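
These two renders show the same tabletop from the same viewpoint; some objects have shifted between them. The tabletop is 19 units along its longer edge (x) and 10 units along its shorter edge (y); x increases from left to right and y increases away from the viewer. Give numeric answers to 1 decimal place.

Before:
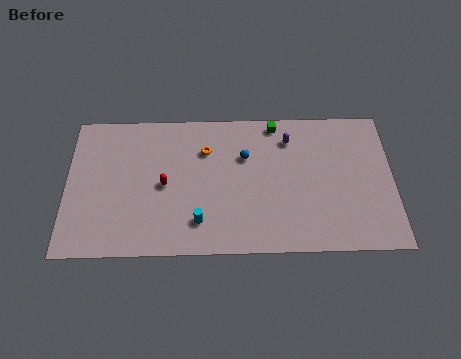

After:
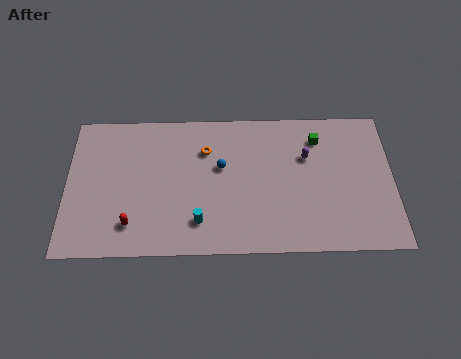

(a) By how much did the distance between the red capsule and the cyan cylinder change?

+0.6

The distance was about 3.3 in the first image and 3.9 in the second, so they moved 0.6 units further apart.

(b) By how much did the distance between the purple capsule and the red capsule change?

+3.2

The distance was about 7.9 in the first image and 11.1 in the second, so they moved 3.2 units further apart.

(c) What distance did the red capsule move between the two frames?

3.3

The red capsule moved from about (5.7, 4.8) to (3.8, 2.1), a distance of √(1.9² + 2.7²) ≈ 3.3.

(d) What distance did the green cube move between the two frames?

2.7

From (12.2, 9.0) to (14.7, 7.9), the green cube covered √(2.5² + 1.1²) ≈ 2.7 units.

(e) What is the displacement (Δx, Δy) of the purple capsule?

(1.0, -1.3)

The purple capsule started near (13.0, 7.9) and ended near (14.0, 6.6).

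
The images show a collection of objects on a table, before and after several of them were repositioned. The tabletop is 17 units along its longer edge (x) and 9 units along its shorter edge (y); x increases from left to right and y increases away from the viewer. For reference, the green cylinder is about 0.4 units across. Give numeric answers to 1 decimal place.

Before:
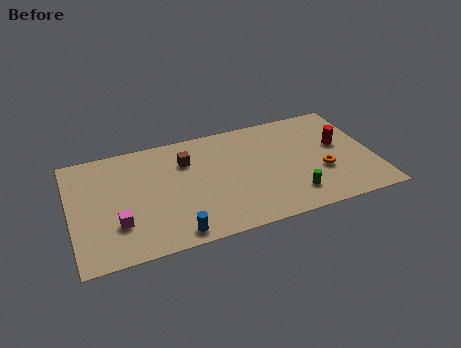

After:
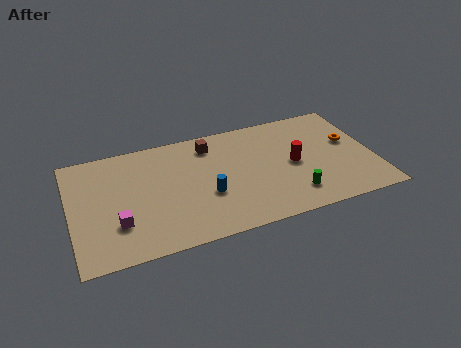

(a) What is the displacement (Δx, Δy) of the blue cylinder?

(2.0, 2.4)

The blue cylinder was at about (5.5, 1.0) and moved to about (7.5, 3.4).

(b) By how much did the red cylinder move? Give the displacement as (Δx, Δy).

(-2.7, -0.8)

The red cylinder started near (15.2, 5.2) and ended near (12.5, 4.4).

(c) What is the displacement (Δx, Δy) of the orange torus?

(1.8, 2.0)

From the two frames, the orange torus sits at roughly (14.0, 3.3) before and (15.8, 5.3) after.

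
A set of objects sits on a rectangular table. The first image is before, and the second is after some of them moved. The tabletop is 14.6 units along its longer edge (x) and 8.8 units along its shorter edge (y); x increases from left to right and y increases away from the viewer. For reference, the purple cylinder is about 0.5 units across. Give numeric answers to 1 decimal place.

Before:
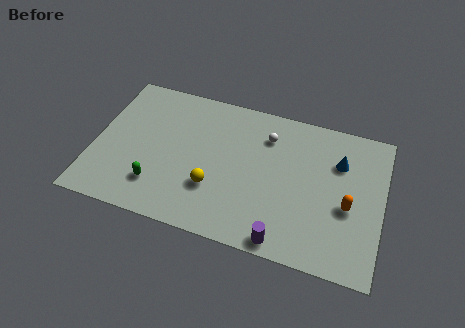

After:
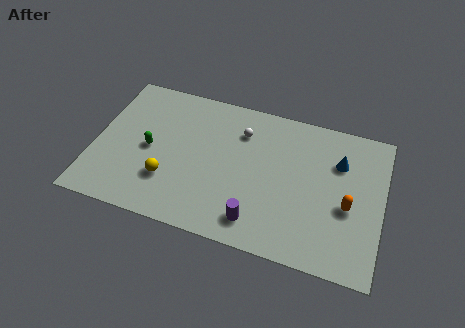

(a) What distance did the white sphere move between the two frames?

1.3

The white sphere moved from about (8.6, 6.7) to (7.3, 6.6), a distance of √(1.3² + 0.1²) ≈ 1.3.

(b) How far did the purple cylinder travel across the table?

1.6

The purple cylinder was near (9.9, 0.8) before and (8.5, 1.5) after, so it travelled √(1.4² + 0.7²) ≈ 1.6 units.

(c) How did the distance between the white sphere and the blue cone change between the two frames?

+1.3

Before: roughly 3.7 units apart; after: 5.0. That's 1.3 units further apart.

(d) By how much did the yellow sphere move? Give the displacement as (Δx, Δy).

(-2.3, -0.2)

The yellow sphere started near (6.2, 2.8) and ended near (3.9, 2.6).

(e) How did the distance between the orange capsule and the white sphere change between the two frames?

+1.1

The distance was about 5.2 in the first image and 6.3 in the second, so they moved 1.1 units further apart.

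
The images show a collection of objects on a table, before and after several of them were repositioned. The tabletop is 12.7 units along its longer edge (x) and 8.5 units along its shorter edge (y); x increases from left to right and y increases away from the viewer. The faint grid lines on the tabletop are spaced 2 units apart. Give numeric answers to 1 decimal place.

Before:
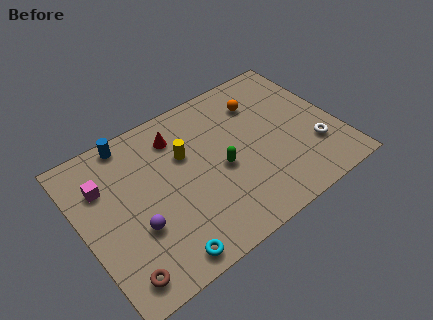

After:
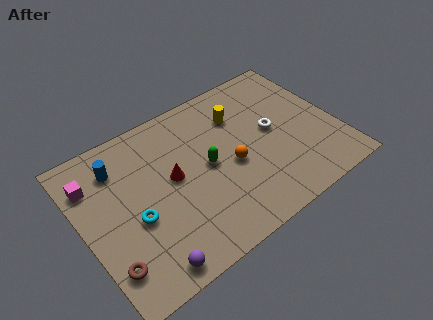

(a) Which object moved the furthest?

the orange sphere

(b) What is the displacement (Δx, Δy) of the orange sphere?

(-2.0, -2.7)

The orange sphere started near (9.3, 6.4) and ended near (7.3, 3.7).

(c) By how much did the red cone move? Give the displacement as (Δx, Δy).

(-0.6, -2.1)

The red cone started near (5.1, 6.7) and ended near (4.5, 4.6).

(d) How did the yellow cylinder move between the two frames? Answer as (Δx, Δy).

(2.9, 0.7)

The yellow cylinder was at about (5.3, 5.5) and moved to about (8.2, 6.2).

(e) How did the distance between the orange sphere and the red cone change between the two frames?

-1.3

They were about 4.2 units apart before and 2.9 after — 1.3 units closer together.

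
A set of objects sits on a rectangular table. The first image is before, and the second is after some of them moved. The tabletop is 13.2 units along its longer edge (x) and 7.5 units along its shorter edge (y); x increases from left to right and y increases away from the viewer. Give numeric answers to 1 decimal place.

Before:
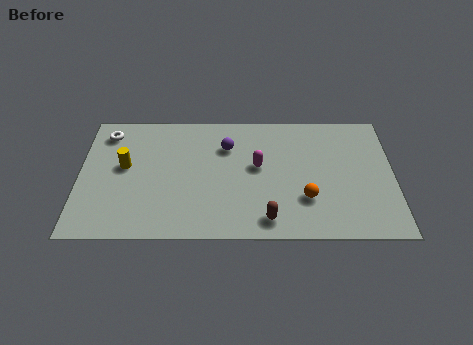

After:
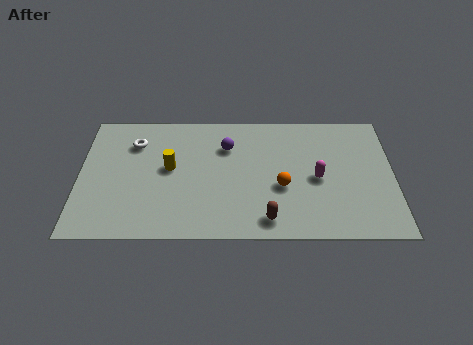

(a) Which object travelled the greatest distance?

the magenta capsule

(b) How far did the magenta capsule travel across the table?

2.6

From (7.5, 4.2) to (10.0, 3.5), the magenta capsule covered √(2.5² + 0.7²) ≈ 2.6 units.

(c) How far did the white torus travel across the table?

1.3

The white torus was near (1.1, 6.2) before and (2.3, 5.6) after, so it travelled √(1.2² + 0.6²) ≈ 1.3 units.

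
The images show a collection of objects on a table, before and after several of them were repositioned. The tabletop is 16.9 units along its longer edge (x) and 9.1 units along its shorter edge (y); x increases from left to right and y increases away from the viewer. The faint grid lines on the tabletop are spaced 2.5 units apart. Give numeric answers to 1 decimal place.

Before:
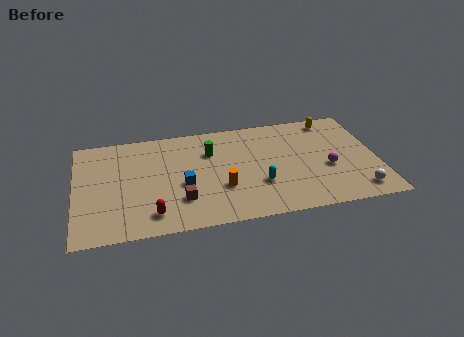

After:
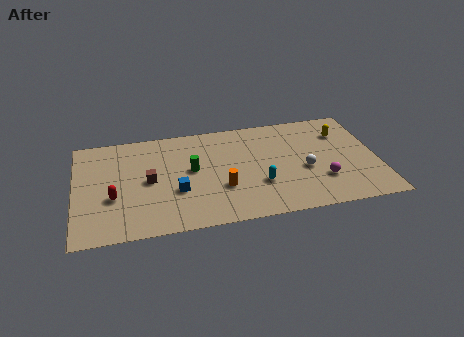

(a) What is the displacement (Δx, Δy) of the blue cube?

(-0.4, -0.5)

The blue cube was at about (6.0, 3.8) and moved to about (5.6, 3.3).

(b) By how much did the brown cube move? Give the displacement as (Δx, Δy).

(-1.7, 2.0)

The brown cube was at about (5.8, 2.5) and moved to about (4.1, 4.5).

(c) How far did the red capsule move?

2.8

The red capsule moved from about (4.2, 1.6) to (2.1, 3.4), a distance of √(2.1² + 1.8²) ≈ 2.8.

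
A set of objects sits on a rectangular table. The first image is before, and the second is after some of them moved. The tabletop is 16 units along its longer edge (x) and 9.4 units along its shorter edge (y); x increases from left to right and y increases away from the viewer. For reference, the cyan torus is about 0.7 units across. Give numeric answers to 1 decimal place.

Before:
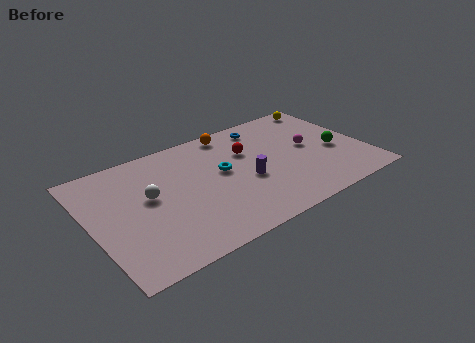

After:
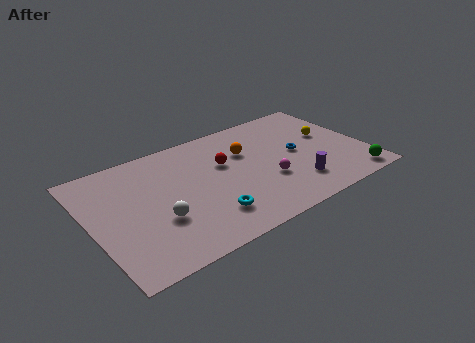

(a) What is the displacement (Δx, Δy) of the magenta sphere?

(-2.9, -1.7)

The magenta sphere started near (12.9, 5.0) and ended near (10.0, 3.3).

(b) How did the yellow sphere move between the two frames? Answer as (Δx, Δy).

(-0.5, -2.9)

The yellow sphere started near (14.7, 8.4) and ended near (14.2, 5.5).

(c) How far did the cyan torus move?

3.4

The cyan torus was near (7.7, 5.3) before and (6.3, 2.2) after, so it travelled √(1.4² + 3.1²) ≈ 3.4 units.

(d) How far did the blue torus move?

3.5

The blue torus moved from about (10.7, 8.0) to (12.1, 4.8), a distance of √(1.4² + 3.2²) ≈ 3.5.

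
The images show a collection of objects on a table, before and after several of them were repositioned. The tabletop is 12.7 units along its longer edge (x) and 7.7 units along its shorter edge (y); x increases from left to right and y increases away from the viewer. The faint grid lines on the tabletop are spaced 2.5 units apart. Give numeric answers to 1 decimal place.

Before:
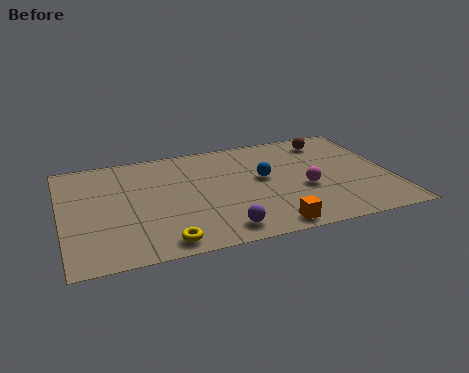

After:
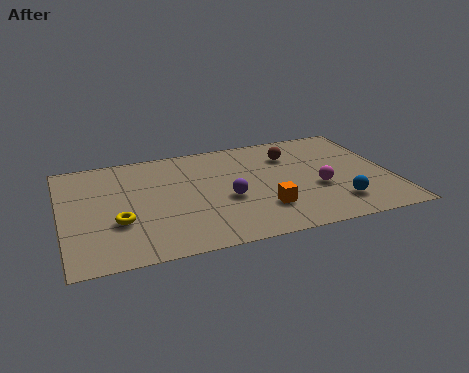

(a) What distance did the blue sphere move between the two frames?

3.7

From (7.8, 4.3) to (10.4, 1.7), the blue sphere covered √(2.6² + 2.6²) ≈ 3.7 units.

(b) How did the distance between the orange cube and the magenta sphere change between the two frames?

-0.4

They were about 2.8 units apart before and 2.4 after — 0.4 units closer together.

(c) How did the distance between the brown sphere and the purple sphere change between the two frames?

-3.4

They were about 7.1 units apart before and 3.7 after — 3.4 units closer together.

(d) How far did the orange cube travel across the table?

1.3

The orange cube moved from about (7.7, 0.8) to (7.6, 2.1), a distance of √(0.1² + 1.3²) ≈ 1.3.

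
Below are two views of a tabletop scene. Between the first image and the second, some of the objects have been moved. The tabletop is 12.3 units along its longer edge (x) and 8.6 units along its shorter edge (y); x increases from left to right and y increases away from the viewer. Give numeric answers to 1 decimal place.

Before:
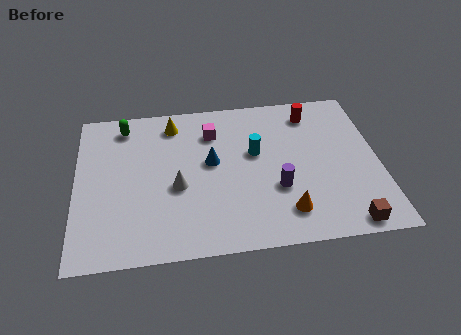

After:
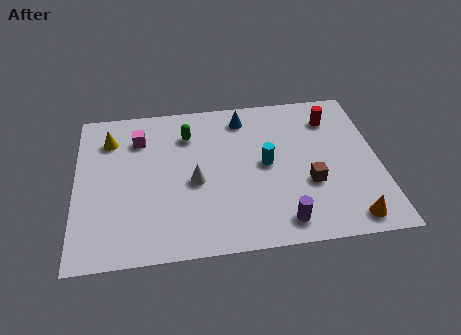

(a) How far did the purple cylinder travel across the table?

1.8

From (8.1, 3.0) to (8.2, 1.2), the purple cylinder covered √(0.1² + 1.8²) ≈ 1.8 units.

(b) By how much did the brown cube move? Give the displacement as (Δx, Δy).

(-1.4, 2.3)

The brown cube was at about (10.8, 0.8) and moved to about (9.4, 3.1).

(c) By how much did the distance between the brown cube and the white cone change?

-2.6

Before: roughly 7.3 units apart; after: 4.7. That's 2.6 units closer together.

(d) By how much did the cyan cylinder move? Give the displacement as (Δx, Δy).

(0.4, -0.7)

From the two frames, the cyan cylinder sits at roughly (7.3, 5.1) before and (7.7, 4.4) after.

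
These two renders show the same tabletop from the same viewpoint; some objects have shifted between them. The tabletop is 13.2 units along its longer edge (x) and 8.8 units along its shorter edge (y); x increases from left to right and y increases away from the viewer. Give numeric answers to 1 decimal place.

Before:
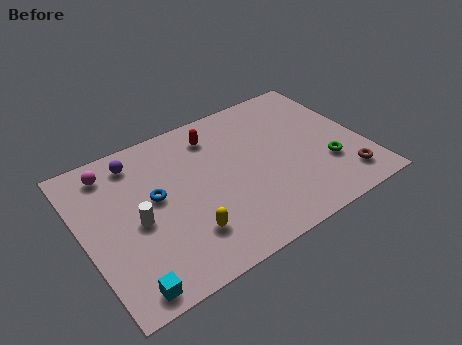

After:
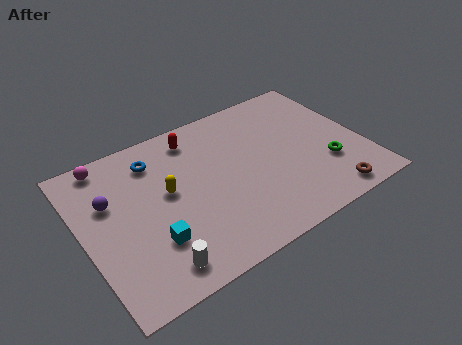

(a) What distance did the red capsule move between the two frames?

0.9

From (6.6, 7.1) to (5.7, 7.4), the red capsule covered √(0.9² + 0.3²) ≈ 0.9 units.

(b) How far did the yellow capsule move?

2.7

From (4.4, 2.2) to (4.0, 4.9), the yellow capsule covered √(0.4² + 2.7²) ≈ 2.7 units.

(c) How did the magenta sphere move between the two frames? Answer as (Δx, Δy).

(-0.1, 0.5)

From the two frames, the magenta sphere sits at roughly (1.7, 7.4) before and (1.6, 7.9) after.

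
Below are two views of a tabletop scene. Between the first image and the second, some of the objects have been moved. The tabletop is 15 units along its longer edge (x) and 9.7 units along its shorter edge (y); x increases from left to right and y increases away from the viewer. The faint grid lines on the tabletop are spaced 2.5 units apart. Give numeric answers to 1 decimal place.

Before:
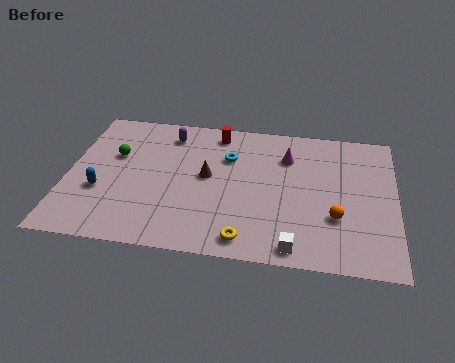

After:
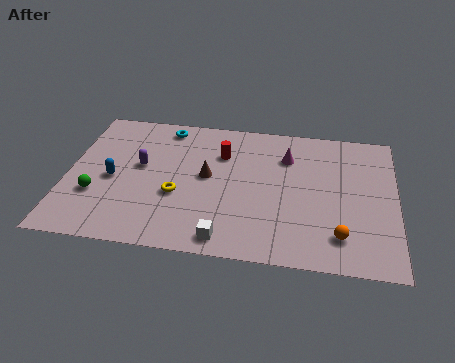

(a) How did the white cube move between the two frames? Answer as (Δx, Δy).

(-3.1, 0.1)

The white cube started near (10.5, 1.0) and ended near (7.4, 1.1).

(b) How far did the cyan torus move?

3.5

From (7.3, 6.7) to (4.3, 8.5), the cyan torus covered √(3.0² + 1.8²) ≈ 3.5 units.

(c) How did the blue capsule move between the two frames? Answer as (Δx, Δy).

(0.5, 0.9)

From the two frames, the blue capsule sits at roughly (1.6, 3.5) before and (2.1, 4.4) after.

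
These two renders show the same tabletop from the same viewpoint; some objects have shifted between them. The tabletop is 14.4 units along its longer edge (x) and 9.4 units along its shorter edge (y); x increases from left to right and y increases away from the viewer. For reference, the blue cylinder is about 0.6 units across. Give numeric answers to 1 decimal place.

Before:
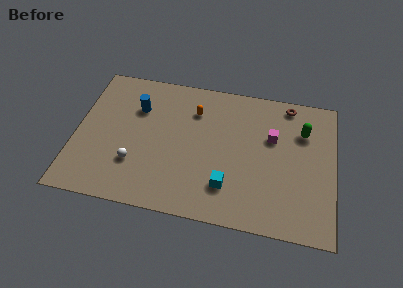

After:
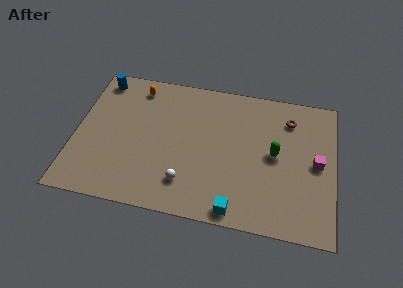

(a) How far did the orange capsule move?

3.4

The orange capsule was near (6.5, 7.0) before and (3.2, 8.0) after, so it travelled √(3.3² + 1.0²) ≈ 3.4 units.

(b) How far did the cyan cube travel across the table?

1.5

The cyan cube moved from about (8.6, 2.3) to (9.1, 0.9), a distance of √(0.5² + 1.4²) ≈ 1.5.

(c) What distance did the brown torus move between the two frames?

1.0

The brown torus was near (11.7, 8.4) before and (11.8, 7.4) after, so it travelled √(0.1² + 1.0²) ≈ 1.0 units.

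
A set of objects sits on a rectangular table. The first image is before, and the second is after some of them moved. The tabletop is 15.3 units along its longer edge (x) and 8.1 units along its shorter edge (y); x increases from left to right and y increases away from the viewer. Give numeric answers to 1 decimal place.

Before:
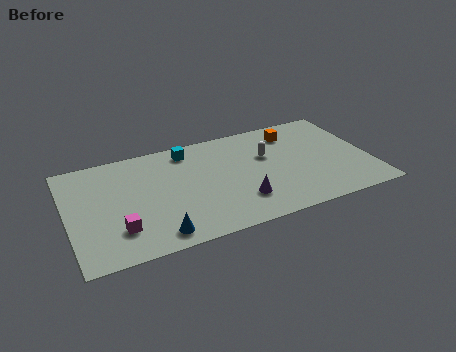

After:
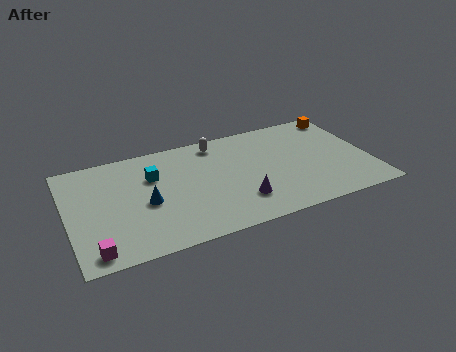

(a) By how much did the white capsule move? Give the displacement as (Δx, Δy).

(-2.4, 1.9)

From the two frames, the white capsule sits at roughly (10.2, 5.1) before and (7.8, 7.0) after.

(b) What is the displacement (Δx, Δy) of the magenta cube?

(-1.3, -1.1)

The magenta cube started near (2.4, 2.1) and ended near (1.1, 1.0).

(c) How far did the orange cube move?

2.8

From (11.7, 6.5) to (14.4, 7.1), the orange cube covered √(2.7² + 0.6²) ≈ 2.8 units.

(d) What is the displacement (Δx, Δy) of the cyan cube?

(-1.9, -1.4)

The cyan cube was at about (6.3, 6.9) and moved to about (4.4, 5.5).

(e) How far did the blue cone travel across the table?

2.5

The blue cone moved from about (4.2, 1.1) to (3.9, 3.6), a distance of √(0.3² + 2.5²) ≈ 2.5.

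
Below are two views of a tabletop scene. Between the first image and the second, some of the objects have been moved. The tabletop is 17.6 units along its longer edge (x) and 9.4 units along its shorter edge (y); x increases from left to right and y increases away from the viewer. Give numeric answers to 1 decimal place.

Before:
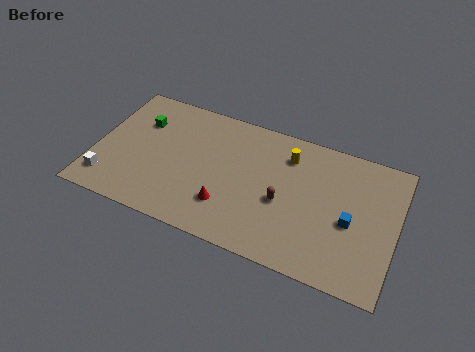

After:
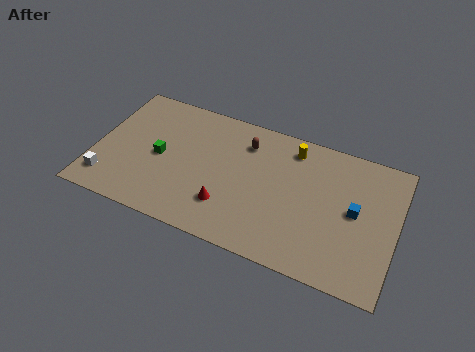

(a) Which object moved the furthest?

the brown capsule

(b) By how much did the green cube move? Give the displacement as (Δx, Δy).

(1.4, -2.1)

From the two frames, the green cube sits at roughly (2.4, 6.6) before and (3.8, 4.5) after.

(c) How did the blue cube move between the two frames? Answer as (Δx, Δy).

(0.2, 0.8)

From the two frames, the blue cube sits at roughly (15.0, 4.1) before and (15.2, 4.9) after.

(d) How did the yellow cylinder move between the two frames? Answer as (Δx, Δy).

(0.2, 0.6)

The yellow cylinder was at about (11.1, 7.3) and moved to about (11.3, 7.9).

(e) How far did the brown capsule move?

4.1

The brown capsule was near (11.1, 4.0) before and (8.6, 7.3) after, so it travelled √(2.5² + 3.3²) ≈ 4.1 units.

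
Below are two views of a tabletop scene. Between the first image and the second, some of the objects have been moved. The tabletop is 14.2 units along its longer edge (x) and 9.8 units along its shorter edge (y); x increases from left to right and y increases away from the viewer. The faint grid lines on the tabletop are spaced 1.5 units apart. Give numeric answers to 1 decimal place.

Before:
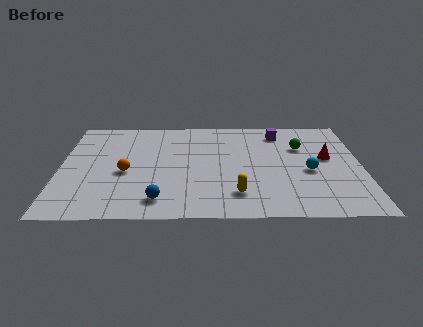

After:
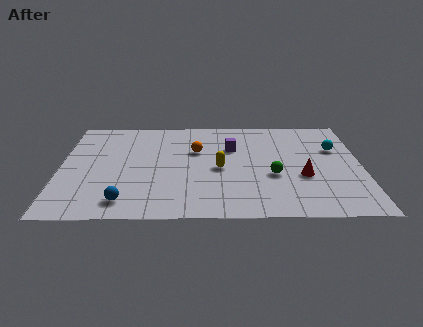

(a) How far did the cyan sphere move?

2.6

The cyan sphere moved from about (11.7, 4.2) to (13.0, 6.4), a distance of √(1.3² + 2.2²) ≈ 2.6.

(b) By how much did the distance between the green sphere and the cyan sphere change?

+1.6

The distance was about 2.4 in the first image and 4.0 in the second, so they moved 1.6 units further apart.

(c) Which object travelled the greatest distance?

the orange sphere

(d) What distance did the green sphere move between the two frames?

3.1

The green sphere was near (11.4, 6.6) before and (10.0, 3.8) after, so it travelled √(1.4² + 2.8²) ≈ 3.1 units.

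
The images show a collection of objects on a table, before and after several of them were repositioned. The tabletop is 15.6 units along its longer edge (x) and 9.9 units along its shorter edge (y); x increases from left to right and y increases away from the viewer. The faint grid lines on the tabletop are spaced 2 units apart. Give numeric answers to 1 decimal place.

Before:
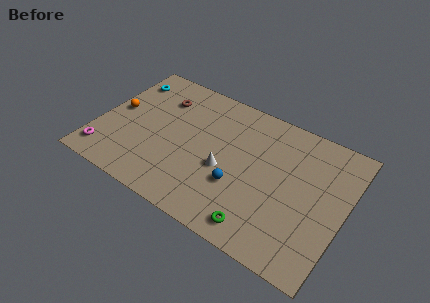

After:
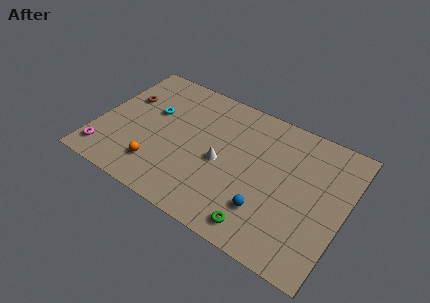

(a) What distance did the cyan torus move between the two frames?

2.8

The cyan torus was near (1.1, 7.9) before and (3.2, 6.1) after, so it travelled √(2.1² + 1.8²) ≈ 2.8 units.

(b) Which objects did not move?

the magenta torus and the green torus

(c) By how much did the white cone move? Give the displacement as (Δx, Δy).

(-0.3, 0.4)

From the two frames, the white cone sits at roughly (8.2, 4.1) before and (7.9, 4.5) after.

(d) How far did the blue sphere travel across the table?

2.1

The blue sphere was near (9.2, 3.4) before and (11.1, 2.6) after, so it travelled √(1.9² + 0.8²) ≈ 2.1 units.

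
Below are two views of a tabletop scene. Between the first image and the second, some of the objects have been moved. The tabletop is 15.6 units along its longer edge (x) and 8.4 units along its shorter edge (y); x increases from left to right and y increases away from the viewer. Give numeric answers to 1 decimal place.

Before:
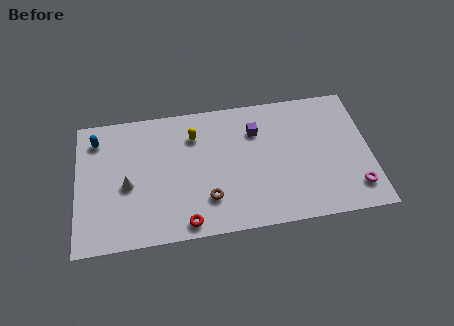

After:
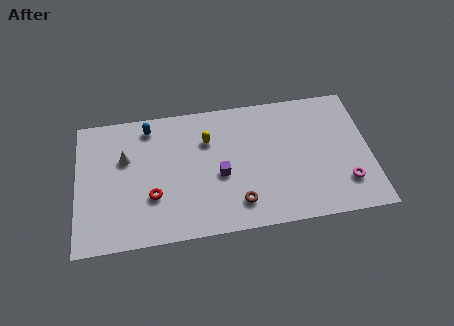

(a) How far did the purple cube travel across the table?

3.2

The purple cube was near (9.6, 6.1) before and (7.6, 3.6) after, so it travelled √(2.0² + 2.5²) ≈ 3.2 units.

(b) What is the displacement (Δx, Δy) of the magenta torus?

(-0.5, 0.4)

From the two frames, the magenta torus sits at roughly (14.7, 1.7) before and (14.2, 2.1) after.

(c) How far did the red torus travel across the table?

2.5

From (5.7, 0.9) to (4.0, 2.8), the red torus covered √(1.7² + 1.9²) ≈ 2.5 units.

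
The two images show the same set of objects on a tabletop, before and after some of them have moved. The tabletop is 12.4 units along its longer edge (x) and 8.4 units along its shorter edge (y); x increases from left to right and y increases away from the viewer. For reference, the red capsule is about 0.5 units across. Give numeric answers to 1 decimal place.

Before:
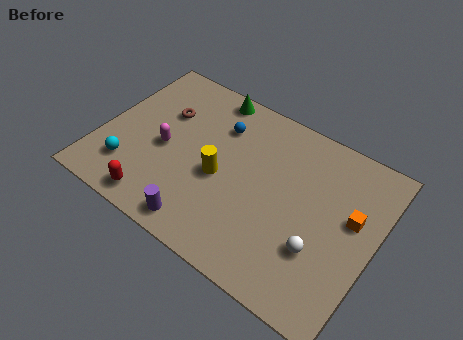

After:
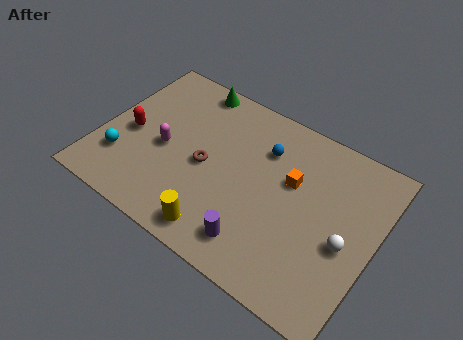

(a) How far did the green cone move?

0.9

The green cone moved from about (4.3, 7.6) to (3.4, 7.6), a distance of √(0.9² + 0.0²) ≈ 0.9.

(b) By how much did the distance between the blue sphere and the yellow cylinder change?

+2.6

They were about 2.5 units apart before and 5.1 after — 2.6 units further apart.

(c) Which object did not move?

the magenta capsule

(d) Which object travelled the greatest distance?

the red capsule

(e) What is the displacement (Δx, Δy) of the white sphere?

(1.0, 0.9)

The white sphere was at about (10.2, 2.7) and moved to about (11.2, 3.6).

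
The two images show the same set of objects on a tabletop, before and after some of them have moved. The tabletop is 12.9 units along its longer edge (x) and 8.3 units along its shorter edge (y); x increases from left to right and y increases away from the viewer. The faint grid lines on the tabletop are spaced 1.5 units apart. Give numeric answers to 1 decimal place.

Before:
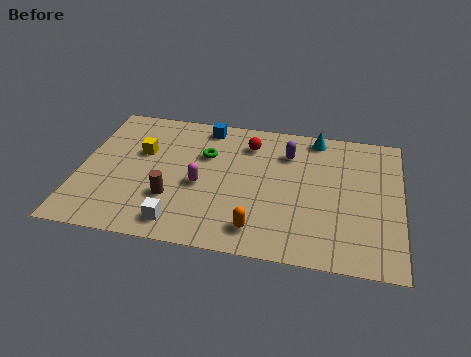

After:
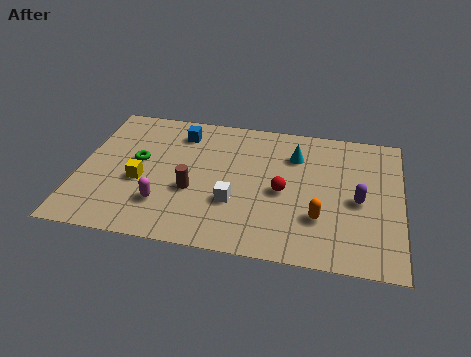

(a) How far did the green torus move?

2.8

The green torus moved from about (5.0, 5.5) to (2.3, 4.6), a distance of √(2.7² + 0.9²) ≈ 2.8.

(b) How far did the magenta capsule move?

2.0

The magenta capsule was near (4.9, 3.6) before and (3.5, 2.2) after, so it travelled √(1.4² + 1.4²) ≈ 2.0 units.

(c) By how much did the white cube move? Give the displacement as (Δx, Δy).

(2.1, 1.6)

From the two frames, the white cube sits at roughly (4.2, 1.2) before and (6.3, 2.8) after.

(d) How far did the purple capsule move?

3.8

The purple capsule was near (8.3, 6.2) before and (11.2, 3.8) after, so it travelled √(2.9² + 2.4²) ≈ 3.8 units.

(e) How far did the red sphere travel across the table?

3.1

The red sphere was near (6.7, 6.5) before and (8.2, 3.8) after, so it travelled √(1.5² + 2.7²) ≈ 3.1 units.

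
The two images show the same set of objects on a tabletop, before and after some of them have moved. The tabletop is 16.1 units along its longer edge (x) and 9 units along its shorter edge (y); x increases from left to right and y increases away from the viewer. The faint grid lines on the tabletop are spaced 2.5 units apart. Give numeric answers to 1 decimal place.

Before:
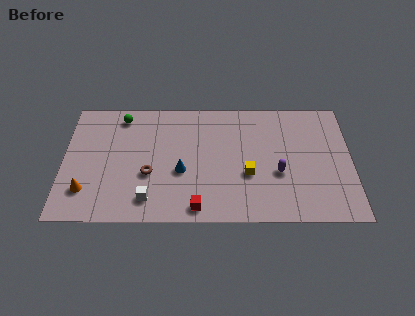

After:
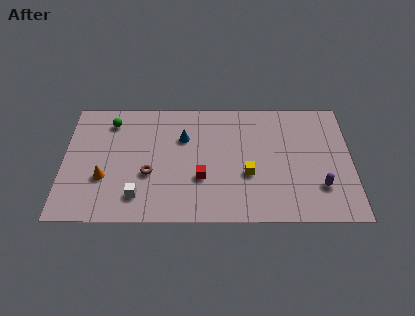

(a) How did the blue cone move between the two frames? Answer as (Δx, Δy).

(0.1, 2.5)

The blue cone started near (6.6, 3.6) and ended near (6.7, 6.1).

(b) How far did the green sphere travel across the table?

0.7

The green sphere was near (3.2, 7.7) before and (2.6, 7.3) after, so it travelled √(0.6² + 0.4²) ≈ 0.7 units.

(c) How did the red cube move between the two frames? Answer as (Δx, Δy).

(0.2, 2.1)

From the two frames, the red cube sits at roughly (7.5, 1.0) before and (7.7, 3.1) after.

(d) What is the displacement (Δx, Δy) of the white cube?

(-0.6, 0.2)

The white cube was at about (4.8, 1.6) and moved to about (4.2, 1.8).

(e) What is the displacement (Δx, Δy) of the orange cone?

(1.0, 0.9)

The orange cone started near (1.3, 2.2) and ended near (2.3, 3.1).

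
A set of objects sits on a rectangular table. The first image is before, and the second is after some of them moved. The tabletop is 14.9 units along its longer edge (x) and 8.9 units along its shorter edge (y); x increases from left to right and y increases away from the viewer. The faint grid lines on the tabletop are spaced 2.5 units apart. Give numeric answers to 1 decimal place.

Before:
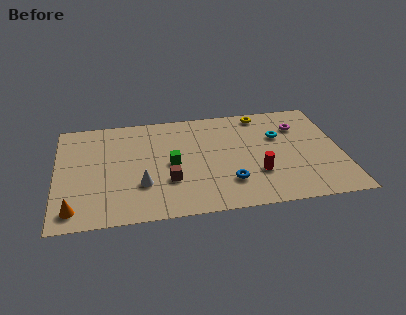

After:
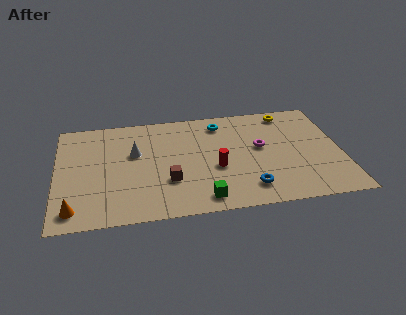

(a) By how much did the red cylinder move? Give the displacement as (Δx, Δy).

(-2.1, 0.8)

The red cylinder was at about (10.4, 2.8) and moved to about (8.3, 3.6).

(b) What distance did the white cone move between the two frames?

2.7

The white cone was near (4.4, 2.8) before and (4.1, 5.5) after, so it travelled √(0.3² + 2.7²) ≈ 2.7 units.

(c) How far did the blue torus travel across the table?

1.2

The blue torus was near (8.9, 2.3) before and (9.9, 1.7) after, so it travelled √(1.0² + 0.6²) ≈ 1.2 units.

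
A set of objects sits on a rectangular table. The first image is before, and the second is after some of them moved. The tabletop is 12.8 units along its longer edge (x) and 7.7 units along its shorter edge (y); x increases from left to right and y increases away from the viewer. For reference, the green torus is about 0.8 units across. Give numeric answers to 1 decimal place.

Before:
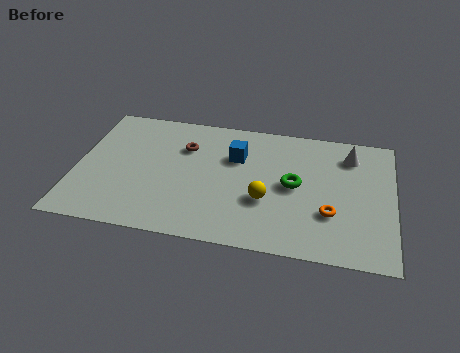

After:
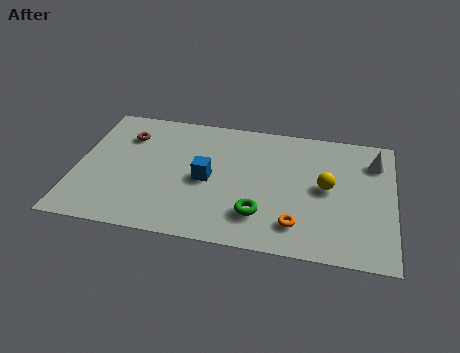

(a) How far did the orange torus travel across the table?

1.6

The orange torus was near (10.3, 2.5) before and (9.0, 1.6) after, so it travelled √(1.3² + 0.9²) ≈ 1.6 units.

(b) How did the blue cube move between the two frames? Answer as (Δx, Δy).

(-1.1, -1.6)

The blue cube was at about (6.4, 5.2) and moved to about (5.3, 3.6).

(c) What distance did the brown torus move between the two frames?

2.4

The brown torus was near (4.3, 5.4) before and (1.9, 5.7) after, so it travelled √(2.4² + 0.3²) ≈ 2.4 units.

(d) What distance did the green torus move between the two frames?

2.4

The green torus moved from about (8.8, 3.9) to (7.5, 1.9), a distance of √(1.3² + 2.0²) ≈ 2.4.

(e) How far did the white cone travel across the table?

1.0

The white cone moved from about (11.0, 6.1) to (12.0, 5.9), a distance of √(1.0² + 0.2²) ≈ 1.0.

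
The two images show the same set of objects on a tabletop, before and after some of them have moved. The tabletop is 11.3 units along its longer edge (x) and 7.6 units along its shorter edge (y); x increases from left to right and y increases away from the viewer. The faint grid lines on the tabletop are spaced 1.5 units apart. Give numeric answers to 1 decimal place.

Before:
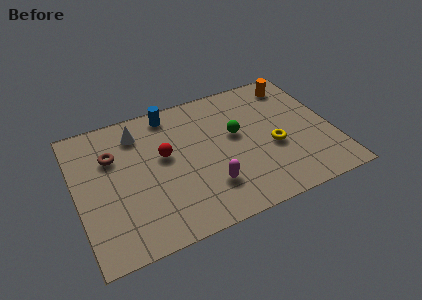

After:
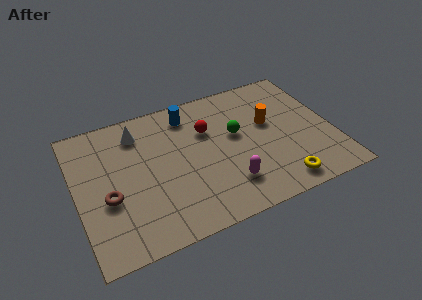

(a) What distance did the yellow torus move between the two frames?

2.1

The yellow torus moved from about (8.6, 3.1) to (8.6, 1.0), a distance of √(0.0² + 2.1²) ≈ 2.1.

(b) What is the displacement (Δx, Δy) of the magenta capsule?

(0.8, -0.2)

From the two frames, the magenta capsule sits at roughly (5.6, 2.0) before and (6.4, 1.8) after.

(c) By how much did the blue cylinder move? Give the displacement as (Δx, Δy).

(0.8, -0.4)

The blue cylinder was at about (4.4, 6.7) and moved to about (5.2, 6.3).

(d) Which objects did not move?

the green sphere and the white cone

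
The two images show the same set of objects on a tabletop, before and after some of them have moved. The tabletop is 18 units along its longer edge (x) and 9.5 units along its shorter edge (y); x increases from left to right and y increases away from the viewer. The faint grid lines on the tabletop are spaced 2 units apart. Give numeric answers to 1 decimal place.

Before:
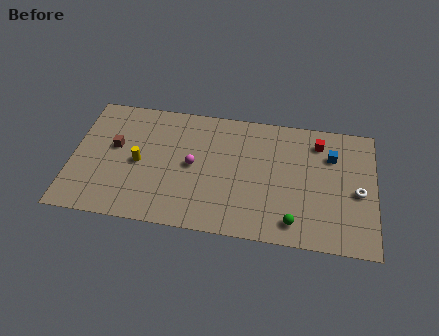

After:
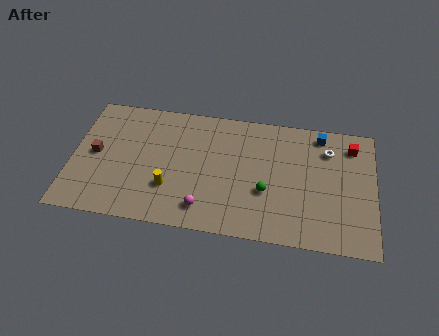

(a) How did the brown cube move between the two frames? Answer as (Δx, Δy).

(-1.1, -0.7)

The brown cube was at about (2.5, 5.5) and moved to about (1.4, 4.8).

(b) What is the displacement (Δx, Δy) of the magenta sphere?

(0.8, -3.1)

The magenta sphere was at about (7.2, 4.8) and moved to about (8.0, 1.7).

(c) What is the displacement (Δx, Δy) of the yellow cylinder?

(1.9, -1.6)

The yellow cylinder started near (4.0, 4.5) and ended near (5.9, 2.9).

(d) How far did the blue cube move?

1.7

The blue cube moved from about (15.4, 6.8) to (14.7, 8.3), a distance of √(0.7² + 1.5²) ≈ 1.7.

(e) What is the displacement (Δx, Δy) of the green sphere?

(-1.7, 2.0)

The green sphere started near (13.3, 1.5) and ended near (11.6, 3.5).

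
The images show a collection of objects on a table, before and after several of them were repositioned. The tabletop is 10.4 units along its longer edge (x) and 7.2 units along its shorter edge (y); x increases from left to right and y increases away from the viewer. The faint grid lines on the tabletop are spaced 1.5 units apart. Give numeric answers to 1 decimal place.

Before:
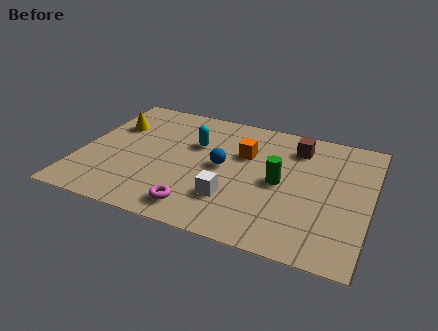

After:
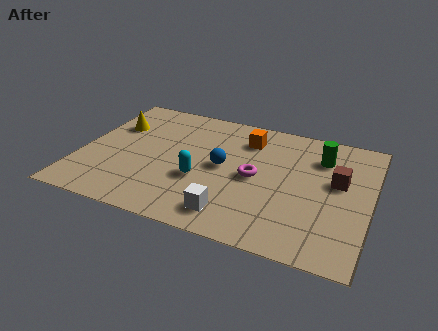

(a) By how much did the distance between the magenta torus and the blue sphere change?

-1.5

The distance was about 2.7 in the first image and 1.2 in the second, so they moved 1.5 units closer together.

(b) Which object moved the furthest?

the magenta torus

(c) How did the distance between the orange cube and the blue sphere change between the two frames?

+0.8

The distance was about 1.2 in the first image and 2.0 in the second, so they moved 0.8 units further apart.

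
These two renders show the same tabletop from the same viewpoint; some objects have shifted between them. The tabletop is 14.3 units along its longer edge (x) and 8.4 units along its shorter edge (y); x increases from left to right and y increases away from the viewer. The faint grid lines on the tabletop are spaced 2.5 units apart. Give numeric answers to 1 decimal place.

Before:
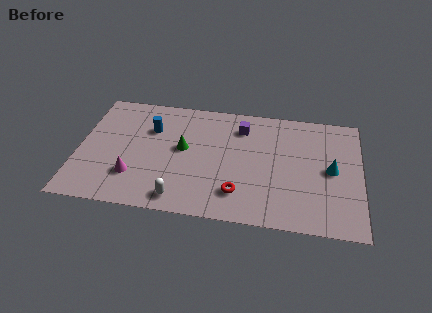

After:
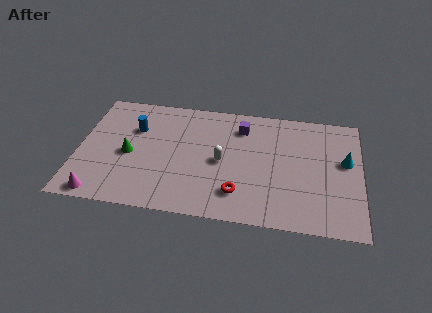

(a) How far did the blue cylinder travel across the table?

0.8

The blue cylinder was near (3.6, 5.8) before and (2.8, 5.7) after, so it travelled √(0.8² + 0.1²) ≈ 0.8 units.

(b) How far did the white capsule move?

3.5

The white capsule was near (5.3, 1.1) before and (7.3, 4.0) after, so it travelled √(2.0² + 2.9²) ≈ 3.5 units.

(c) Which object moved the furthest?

the white capsule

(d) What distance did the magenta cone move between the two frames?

2.2

The magenta cone was near (2.9, 2.3) before and (1.3, 0.8) after, so it travelled √(1.6² + 1.5²) ≈ 2.2 units.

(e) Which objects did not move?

the red torus and the purple cube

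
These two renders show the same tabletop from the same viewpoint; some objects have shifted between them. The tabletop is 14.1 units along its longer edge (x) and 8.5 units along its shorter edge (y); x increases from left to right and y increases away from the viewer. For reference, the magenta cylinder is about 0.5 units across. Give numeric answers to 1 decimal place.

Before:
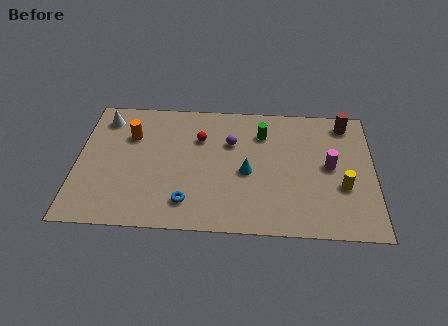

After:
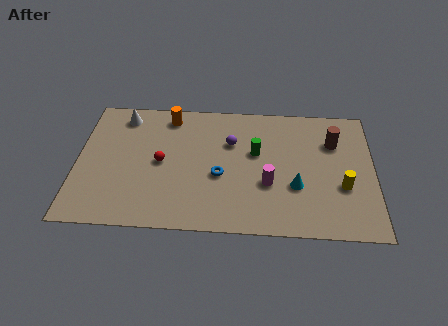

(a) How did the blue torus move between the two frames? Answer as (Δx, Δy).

(1.5, 1.8)

The blue torus started near (5.3, 1.7) and ended near (6.8, 3.5).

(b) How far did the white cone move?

0.9

The white cone was near (1.2, 7.0) before and (2.1, 7.2) after, so it travelled √(0.9² + 0.2²) ≈ 0.9 units.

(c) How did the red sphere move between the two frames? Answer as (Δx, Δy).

(-1.8, -1.7)

The red sphere was at about (5.8, 5.9) and moved to about (4.0, 4.2).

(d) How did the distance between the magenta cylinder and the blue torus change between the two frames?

-4.9

They were about 7.2 units apart before and 2.3 after — 4.9 units closer together.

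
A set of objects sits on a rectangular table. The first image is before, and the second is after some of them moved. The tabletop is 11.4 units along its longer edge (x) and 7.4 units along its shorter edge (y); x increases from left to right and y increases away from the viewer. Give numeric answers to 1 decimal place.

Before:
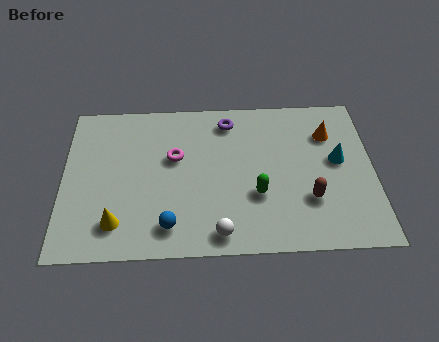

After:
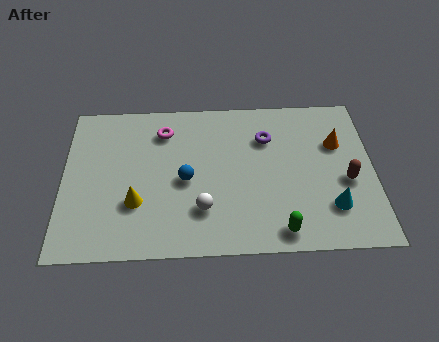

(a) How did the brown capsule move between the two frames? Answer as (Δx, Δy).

(1.4, 0.8)

From the two frames, the brown capsule sits at roughly (9.0, 2.3) before and (10.4, 3.1) after.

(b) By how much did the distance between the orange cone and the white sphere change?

-0.3

They were about 6.1 units apart before and 5.8 after — 0.3 units closer together.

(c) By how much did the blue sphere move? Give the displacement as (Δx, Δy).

(0.6, 2.1)

The blue sphere started near (3.9, 1.3) and ended near (4.5, 3.4).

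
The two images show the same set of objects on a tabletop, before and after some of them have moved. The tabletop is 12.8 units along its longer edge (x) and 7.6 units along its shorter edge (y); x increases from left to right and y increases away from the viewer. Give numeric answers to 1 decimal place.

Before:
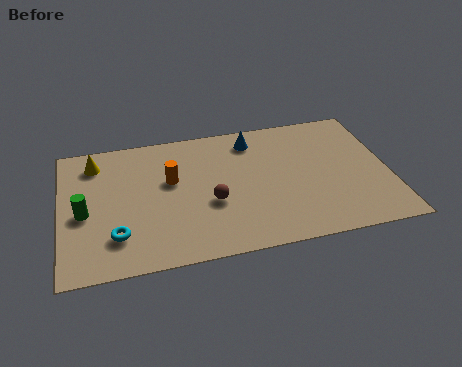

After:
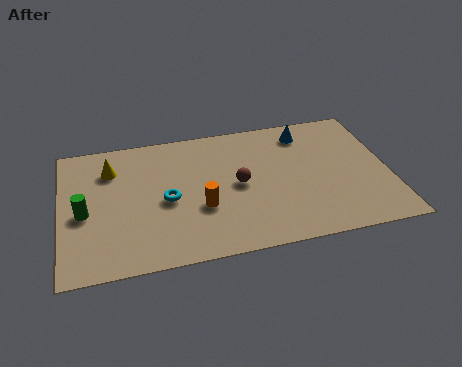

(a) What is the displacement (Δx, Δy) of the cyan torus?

(2.0, 1.6)

The cyan torus started near (2.1, 1.9) and ended near (4.1, 3.5).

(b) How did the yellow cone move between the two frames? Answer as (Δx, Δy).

(0.6, -0.5)

The yellow cone was at about (1.4, 6.2) and moved to about (2.0, 5.7).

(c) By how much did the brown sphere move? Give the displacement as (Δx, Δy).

(1.1, 0.8)

From the two frames, the brown sphere sits at roughly (5.8, 3.0) before and (6.9, 3.8) after.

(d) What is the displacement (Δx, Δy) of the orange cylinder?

(1.1, -1.8)

The orange cylinder was at about (4.3, 4.6) and moved to about (5.4, 2.8).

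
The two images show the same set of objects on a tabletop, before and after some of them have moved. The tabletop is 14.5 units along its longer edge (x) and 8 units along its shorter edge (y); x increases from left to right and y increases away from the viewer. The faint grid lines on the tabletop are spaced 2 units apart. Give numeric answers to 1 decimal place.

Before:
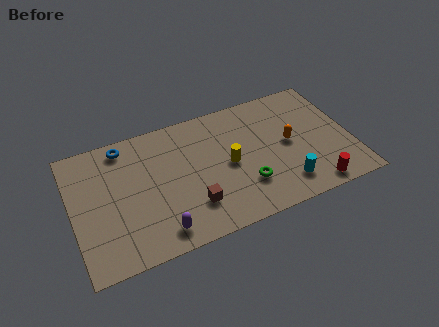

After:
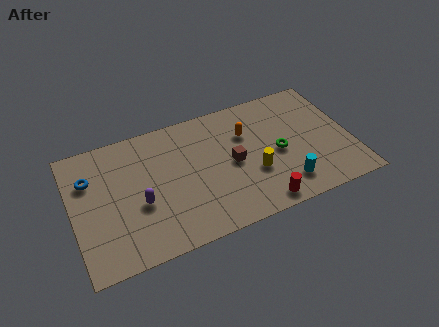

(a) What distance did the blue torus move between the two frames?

2.4

The blue torus was near (2.9, 7.0) before and (1.0, 5.6) after, so it travelled √(1.9² + 1.4²) ≈ 2.4 units.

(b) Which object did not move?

the cyan cylinder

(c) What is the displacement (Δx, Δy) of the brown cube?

(2.3, 1.8)

From the two frames, the brown cube sits at roughly (6.0, 2.1) before and (8.3, 3.9) after.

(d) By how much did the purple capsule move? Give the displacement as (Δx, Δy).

(-0.8, 2.0)

The purple capsule was at about (4.2, 1.2) and moved to about (3.4, 3.2).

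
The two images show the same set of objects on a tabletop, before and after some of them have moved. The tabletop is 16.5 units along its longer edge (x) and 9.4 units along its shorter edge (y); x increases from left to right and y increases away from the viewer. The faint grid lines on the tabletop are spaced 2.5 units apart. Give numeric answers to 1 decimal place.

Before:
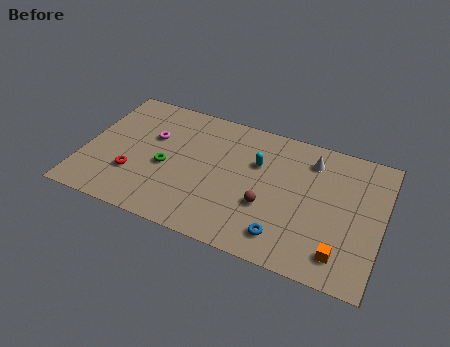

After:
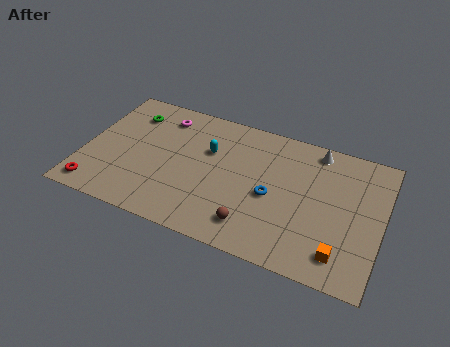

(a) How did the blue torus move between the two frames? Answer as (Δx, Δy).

(-0.9, 2.5)

The blue torus started near (11.4, 1.7) and ended near (10.5, 4.2).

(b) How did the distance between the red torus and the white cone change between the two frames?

+3.0

Before: roughly 10.6 units apart; after: 13.6. That's 3.0 units further apart.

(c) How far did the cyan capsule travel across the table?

2.7

From (9.5, 6.2) to (6.8, 6.1), the cyan capsule covered √(2.7² + 0.1²) ≈ 2.7 units.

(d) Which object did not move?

the orange cube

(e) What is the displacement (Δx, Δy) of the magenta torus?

(0.4, 1.7)

The magenta torus was at about (3.6, 6.0) and moved to about (4.0, 7.7).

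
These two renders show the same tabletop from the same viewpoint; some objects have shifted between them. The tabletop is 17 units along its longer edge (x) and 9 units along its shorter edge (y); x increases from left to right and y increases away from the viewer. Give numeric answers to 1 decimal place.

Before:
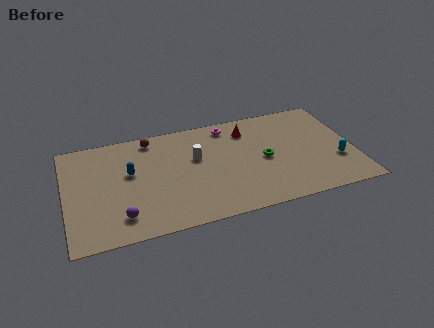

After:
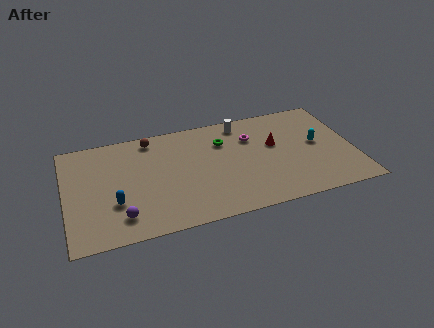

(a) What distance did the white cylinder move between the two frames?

3.7

From (7.7, 5.5) to (10.6, 7.8), the white cylinder covered √(2.9² + 2.3²) ≈ 3.7 units.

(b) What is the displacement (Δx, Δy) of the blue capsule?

(-1.0, -2.3)

The blue capsule started near (3.8, 5.3) and ended near (2.8, 3.0).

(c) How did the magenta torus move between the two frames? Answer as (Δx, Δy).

(1.3, -1.4)

From the two frames, the magenta torus sits at roughly (9.8, 7.8) before and (11.1, 6.4) after.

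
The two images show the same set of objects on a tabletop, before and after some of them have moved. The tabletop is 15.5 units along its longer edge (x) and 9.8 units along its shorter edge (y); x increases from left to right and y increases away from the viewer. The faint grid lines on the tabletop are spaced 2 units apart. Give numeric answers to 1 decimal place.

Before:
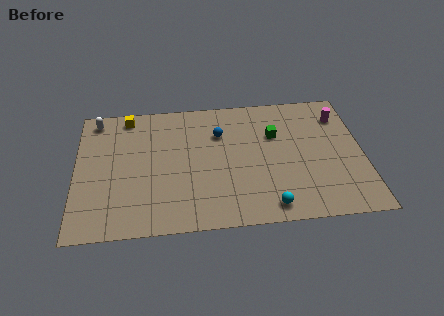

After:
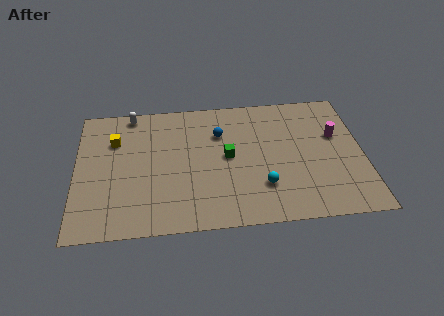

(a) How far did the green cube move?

3.0

From (10.8, 6.5) to (8.2, 5.1), the green cube covered √(2.6² + 1.4²) ≈ 3.0 units.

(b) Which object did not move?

the blue sphere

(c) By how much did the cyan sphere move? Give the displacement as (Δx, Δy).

(-0.3, 1.5)

From the two frames, the cyan sphere sits at roughly (10.3, 1.2) before and (10.0, 2.7) after.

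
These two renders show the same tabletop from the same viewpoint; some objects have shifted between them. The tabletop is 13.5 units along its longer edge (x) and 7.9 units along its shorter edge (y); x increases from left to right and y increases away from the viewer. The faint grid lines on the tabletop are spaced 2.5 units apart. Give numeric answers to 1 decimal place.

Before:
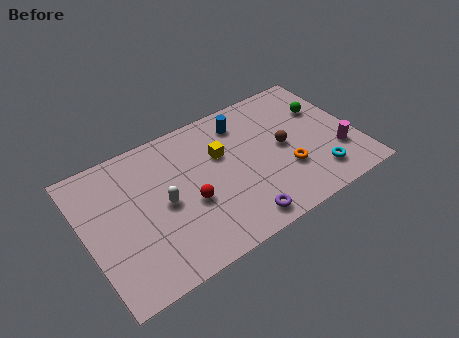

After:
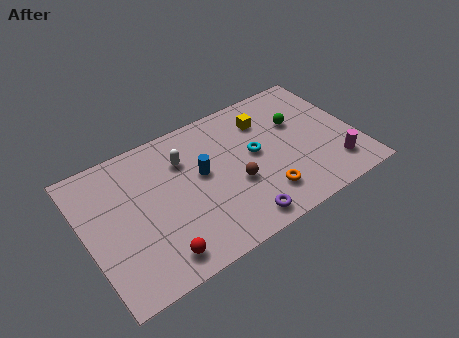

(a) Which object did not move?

the purple torus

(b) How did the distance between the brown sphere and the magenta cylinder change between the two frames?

+2.0

Before: roughly 3.0 units apart; after: 5.0. That's 2.0 units further apart.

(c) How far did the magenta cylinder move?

0.8

The magenta cylinder moved from about (12.4, 2.4) to (12.1, 1.7), a distance of √(0.3² + 0.7²) ≈ 0.8.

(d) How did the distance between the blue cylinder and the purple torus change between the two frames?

-1.8

The distance was about 5.5 in the first image and 3.7 in the second, so they moved 1.8 units closer together.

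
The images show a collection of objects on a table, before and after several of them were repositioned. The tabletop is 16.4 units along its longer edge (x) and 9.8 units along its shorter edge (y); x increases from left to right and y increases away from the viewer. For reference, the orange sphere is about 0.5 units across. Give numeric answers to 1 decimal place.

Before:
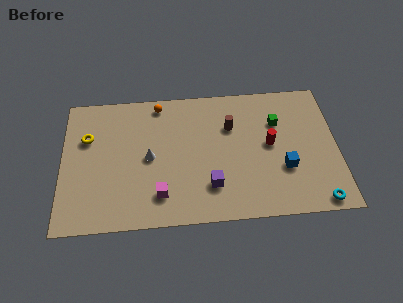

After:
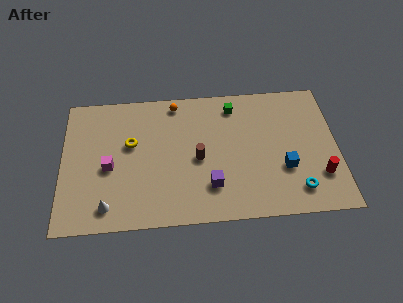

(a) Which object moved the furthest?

the white cone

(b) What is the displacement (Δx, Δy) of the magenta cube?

(-3.0, 2.2)

From the two frames, the magenta cube sits at roughly (5.8, 2.1) before and (2.8, 4.3) after.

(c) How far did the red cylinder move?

3.8

The red cylinder was near (12.4, 5.2) before and (15.3, 2.7) after, so it travelled √(2.9² + 2.5²) ≈ 3.8 units.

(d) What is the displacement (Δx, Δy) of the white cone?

(-2.5, -3.3)

The white cone was at about (5.2, 4.8) and moved to about (2.7, 1.5).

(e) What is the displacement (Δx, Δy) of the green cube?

(-2.6, 1.4)

The green cube started near (12.9, 6.8) and ended near (10.3, 8.2).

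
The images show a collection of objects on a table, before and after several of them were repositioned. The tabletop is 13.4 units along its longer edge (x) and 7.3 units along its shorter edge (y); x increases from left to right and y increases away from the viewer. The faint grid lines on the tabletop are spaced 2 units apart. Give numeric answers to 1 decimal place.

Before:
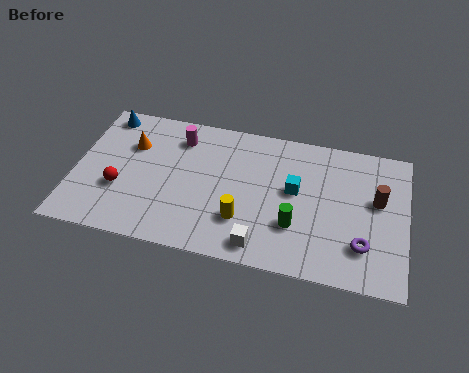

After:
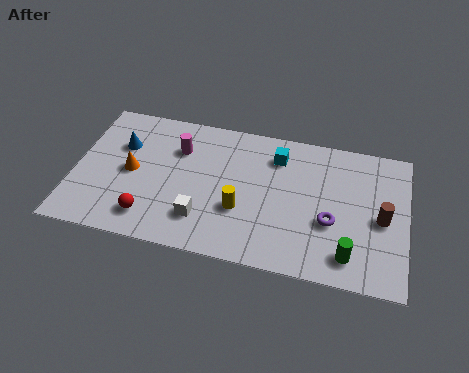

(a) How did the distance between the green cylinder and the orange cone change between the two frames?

+1.9

They were about 7.3 units apart before and 9.2 after — 1.9 units further apart.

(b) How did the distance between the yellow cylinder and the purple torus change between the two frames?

-1.2

Before: roughly 4.8 units apart; after: 3.6. That's 1.2 units closer together.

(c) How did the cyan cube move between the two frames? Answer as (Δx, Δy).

(-0.8, 1.6)

From the two frames, the cyan cube sits at roughly (8.9, 4.1) before and (8.1, 5.7) after.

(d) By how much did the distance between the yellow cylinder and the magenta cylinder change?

-0.9

Before: roughly 4.6 units apart; after: 3.7. That's 0.9 units closer together.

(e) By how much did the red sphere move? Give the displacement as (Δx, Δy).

(1.3, -1.2)

The red sphere started near (1.9, 2.6) and ended near (3.2, 1.4).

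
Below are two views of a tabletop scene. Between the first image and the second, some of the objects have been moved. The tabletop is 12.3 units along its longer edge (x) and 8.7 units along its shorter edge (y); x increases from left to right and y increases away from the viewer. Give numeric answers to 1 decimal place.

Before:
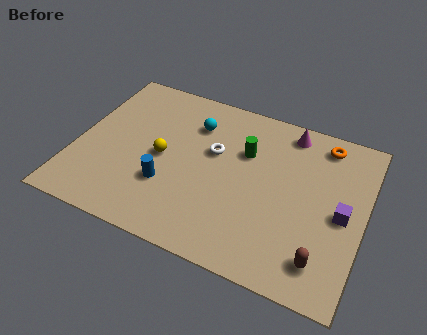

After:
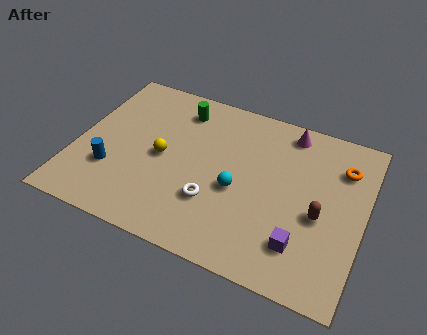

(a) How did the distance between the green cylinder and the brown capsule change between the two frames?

+1.6

The distance was about 5.6 in the first image and 7.2 in the second, so they moved 1.6 units further apart.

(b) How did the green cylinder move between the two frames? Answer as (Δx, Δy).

(-3.0, 1.3)

The green cylinder was at about (7.1, 5.8) and moved to about (4.1, 7.1).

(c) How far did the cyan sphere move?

3.6

The cyan sphere moved from about (4.8, 6.5) to (7.0, 3.7), a distance of √(2.2² + 2.8²) ≈ 3.6.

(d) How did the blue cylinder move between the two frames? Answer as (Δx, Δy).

(-2.4, -0.1)

From the two frames, the blue cylinder sits at roughly (4.1, 2.8) before and (1.7, 2.7) after.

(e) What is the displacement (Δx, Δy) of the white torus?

(0.3, -2.6)

The white torus started near (5.8, 5.3) and ended near (6.1, 2.7).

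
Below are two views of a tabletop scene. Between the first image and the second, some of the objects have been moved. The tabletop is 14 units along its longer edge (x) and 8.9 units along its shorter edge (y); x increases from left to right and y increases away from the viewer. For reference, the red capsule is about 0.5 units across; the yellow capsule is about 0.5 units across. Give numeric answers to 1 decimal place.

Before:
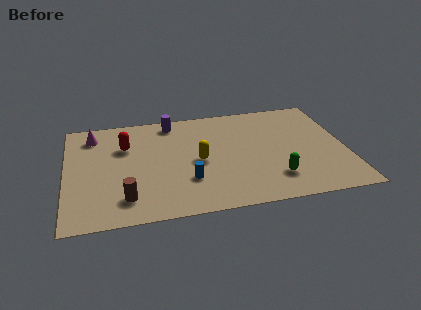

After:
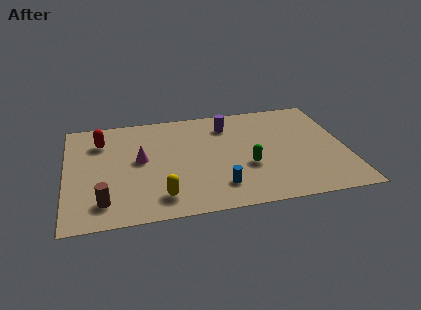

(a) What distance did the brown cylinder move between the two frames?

1.1

From (2.9, 1.8) to (1.8, 1.7), the brown cylinder covered √(1.1² + 0.1²) ≈ 1.1 units.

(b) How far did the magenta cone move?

3.4

The magenta cone was near (1.4, 7.3) before and (3.7, 4.8) after, so it travelled √(2.3² + 2.5²) ≈ 3.4 units.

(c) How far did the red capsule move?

1.3

The red capsule moved from about (3.0, 6.1) to (1.8, 6.7), a distance of √(1.2² + 0.6²) ≈ 1.3.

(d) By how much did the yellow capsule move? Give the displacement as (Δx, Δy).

(-2.0, -2.6)

The yellow capsule was at about (6.6, 4.2) and moved to about (4.6, 1.6).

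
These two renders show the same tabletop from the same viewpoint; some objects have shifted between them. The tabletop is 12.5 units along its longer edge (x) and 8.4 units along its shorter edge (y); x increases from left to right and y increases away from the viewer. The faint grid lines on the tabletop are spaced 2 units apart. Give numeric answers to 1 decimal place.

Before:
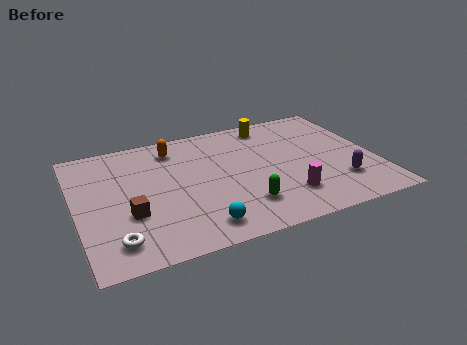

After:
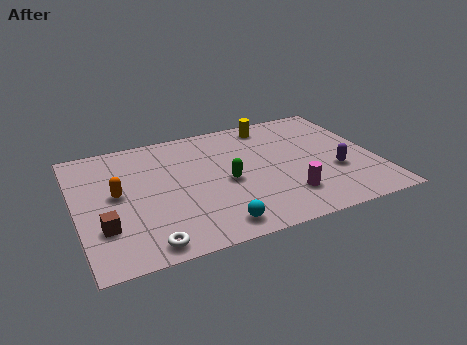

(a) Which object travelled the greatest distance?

the orange capsule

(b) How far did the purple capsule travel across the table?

0.8

The purple capsule was near (10.8, 2.2) before and (10.7, 3.0) after, so it travelled √(0.1² + 0.8²) ≈ 0.8 units.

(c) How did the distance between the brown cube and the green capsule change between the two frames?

+0.7

Before: roughly 4.7 units apart; after: 5.4. That's 0.7 units further apart.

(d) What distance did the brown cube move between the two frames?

1.2

The brown cube moved from about (2.1, 3.0) to (1.0, 2.5), a distance of √(1.1² + 0.5²) ≈ 1.2.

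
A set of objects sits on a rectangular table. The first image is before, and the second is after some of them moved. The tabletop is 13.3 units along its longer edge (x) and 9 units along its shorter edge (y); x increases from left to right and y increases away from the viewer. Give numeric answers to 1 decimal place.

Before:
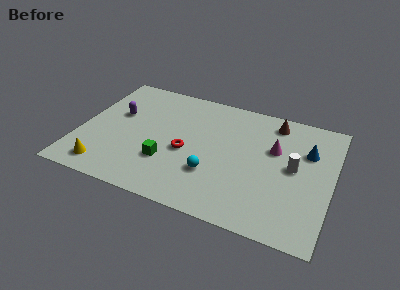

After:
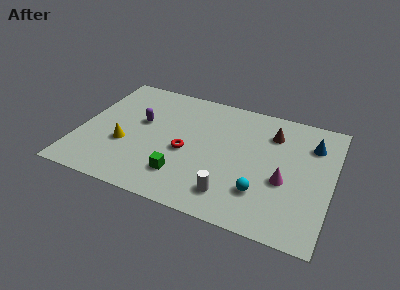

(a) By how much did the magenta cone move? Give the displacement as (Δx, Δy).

(0.7, -2.1)

From the two frames, the magenta cone sits at roughly (10.2, 5.7) before and (10.9, 3.6) after.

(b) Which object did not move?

the red torus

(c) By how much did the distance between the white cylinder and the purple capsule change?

-3.2

The distance was about 9.5 in the first image and 6.3 in the second, so they moved 3.2 units closer together.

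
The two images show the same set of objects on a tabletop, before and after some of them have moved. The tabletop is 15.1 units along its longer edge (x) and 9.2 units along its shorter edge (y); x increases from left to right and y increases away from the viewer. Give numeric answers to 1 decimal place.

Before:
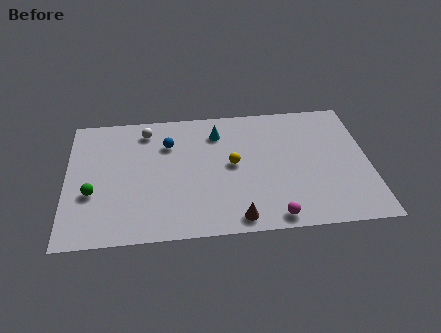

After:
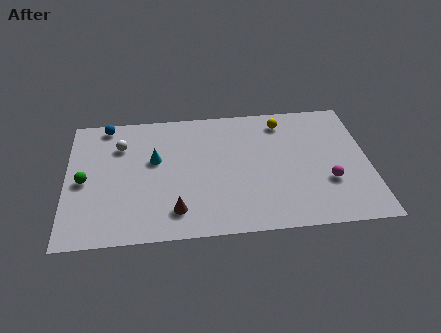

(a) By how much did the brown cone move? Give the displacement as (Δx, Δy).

(-3.0, 0.8)

The brown cone started near (8.4, 1.0) and ended near (5.4, 1.8).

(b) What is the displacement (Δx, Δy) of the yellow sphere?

(2.6, 2.9)

The yellow sphere was at about (8.3, 4.8) and moved to about (10.9, 7.7).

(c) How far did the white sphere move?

1.6

From (4.0, 7.7) to (2.7, 6.7), the white sphere covered √(1.3² + 1.0²) ≈ 1.6 units.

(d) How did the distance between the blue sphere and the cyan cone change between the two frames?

+1.1

They were about 2.6 units apart before and 3.7 after — 1.1 units further apart.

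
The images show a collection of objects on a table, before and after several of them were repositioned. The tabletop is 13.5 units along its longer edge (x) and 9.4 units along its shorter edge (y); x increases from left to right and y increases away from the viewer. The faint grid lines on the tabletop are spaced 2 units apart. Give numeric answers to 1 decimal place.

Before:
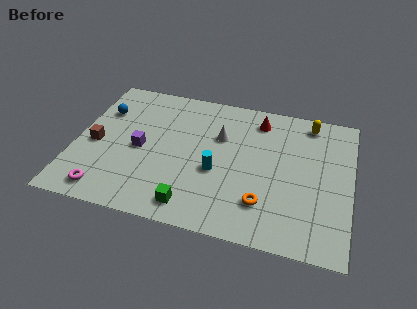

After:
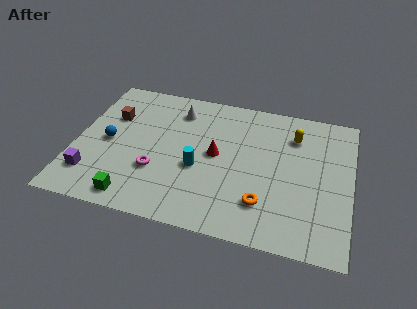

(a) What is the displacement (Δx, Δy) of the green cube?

(-2.8, -0.2)

The green cube started near (6.0, 1.3) and ended near (3.2, 1.1).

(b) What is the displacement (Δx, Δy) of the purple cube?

(-2.2, -2.3)

The purple cube was at about (3.2, 4.4) and moved to about (1.0, 2.1).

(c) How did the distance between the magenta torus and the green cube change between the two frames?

-2.0

Before: roughly 4.2 units apart; after: 2.2. That's 2.0 units closer together.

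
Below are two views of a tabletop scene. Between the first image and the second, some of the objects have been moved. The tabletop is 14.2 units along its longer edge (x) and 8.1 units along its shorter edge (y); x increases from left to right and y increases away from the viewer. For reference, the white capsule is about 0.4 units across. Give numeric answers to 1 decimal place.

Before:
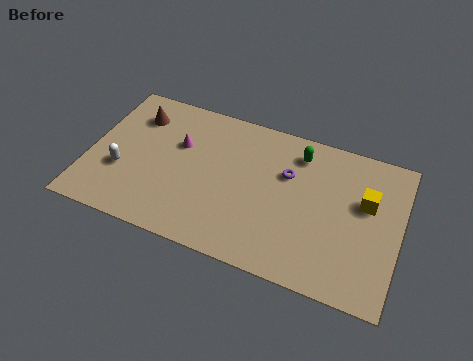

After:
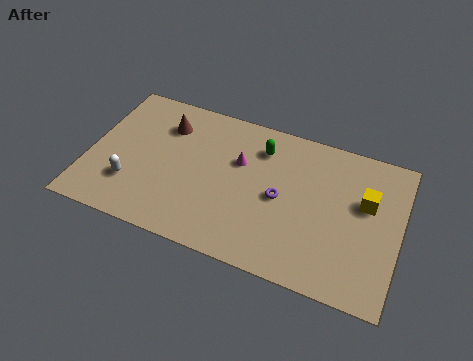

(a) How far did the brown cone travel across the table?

1.4

From (1.9, 6.2) to (3.3, 6.1), the brown cone covered √(1.4² + 0.1²) ≈ 1.4 units.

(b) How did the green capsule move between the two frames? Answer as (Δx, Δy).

(-1.7, -0.3)

The green capsule was at about (9.4, 6.6) and moved to about (7.7, 6.3).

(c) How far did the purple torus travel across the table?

1.4

The purple torus moved from about (9.0, 5.3) to (8.8, 3.9), a distance of √(0.2² + 1.4²) ≈ 1.4.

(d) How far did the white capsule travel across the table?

0.8

The white capsule was near (1.6, 2.9) before and (2.1, 2.3) after, so it travelled √(0.5² + 0.6²) ≈ 0.8 units.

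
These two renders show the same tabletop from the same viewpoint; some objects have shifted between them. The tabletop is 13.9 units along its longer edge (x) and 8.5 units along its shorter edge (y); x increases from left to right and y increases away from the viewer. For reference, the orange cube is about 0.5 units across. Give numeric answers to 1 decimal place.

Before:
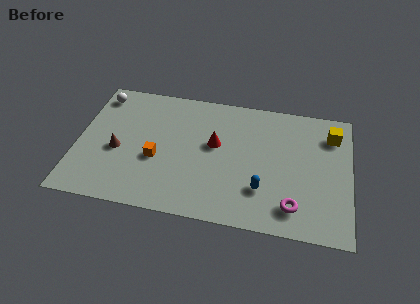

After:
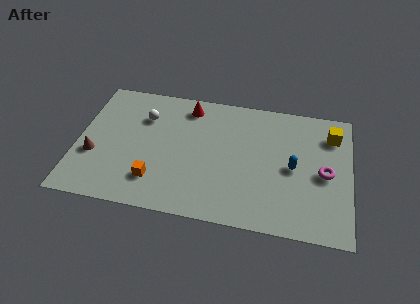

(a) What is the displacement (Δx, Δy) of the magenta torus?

(1.5, 2.4)

The magenta torus was at about (11.1, 1.6) and moved to about (12.6, 4.0).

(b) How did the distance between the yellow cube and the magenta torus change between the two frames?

-2.7

They were about 5.3 units apart before and 2.6 after — 2.7 units closer together.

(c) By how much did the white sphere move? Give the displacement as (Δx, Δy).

(2.4, -1.1)

The white sphere was at about (0.9, 7.2) and moved to about (3.3, 6.1).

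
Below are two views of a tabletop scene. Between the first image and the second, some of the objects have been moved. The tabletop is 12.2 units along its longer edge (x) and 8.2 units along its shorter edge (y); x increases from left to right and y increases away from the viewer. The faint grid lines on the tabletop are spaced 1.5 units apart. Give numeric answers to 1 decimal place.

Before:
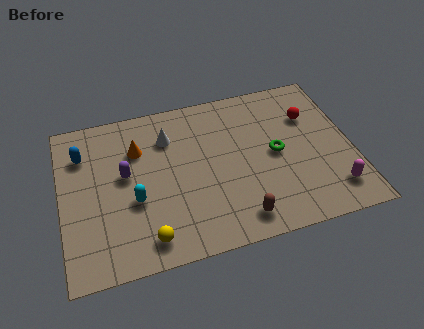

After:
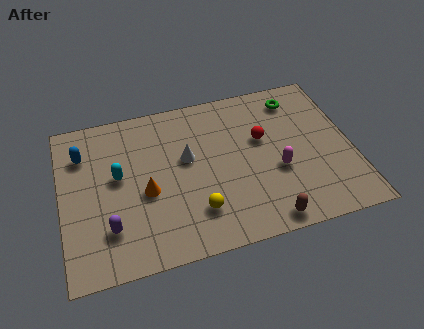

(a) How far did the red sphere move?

2.2

From (10.6, 5.7) to (8.5, 5.0), the red sphere covered √(2.1² + 0.7²) ≈ 2.2 units.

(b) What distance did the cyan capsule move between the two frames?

1.5

The cyan capsule was near (3.0, 3.2) before and (2.4, 4.6) after, so it travelled √(0.6² + 1.4²) ≈ 1.5 units.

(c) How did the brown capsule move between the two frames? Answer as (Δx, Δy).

(1.1, -0.4)

From the two frames, the brown capsule sits at roughly (7.2, 1.2) before and (8.3, 0.8) after.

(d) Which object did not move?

the blue capsule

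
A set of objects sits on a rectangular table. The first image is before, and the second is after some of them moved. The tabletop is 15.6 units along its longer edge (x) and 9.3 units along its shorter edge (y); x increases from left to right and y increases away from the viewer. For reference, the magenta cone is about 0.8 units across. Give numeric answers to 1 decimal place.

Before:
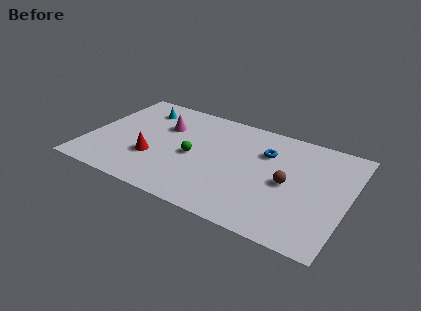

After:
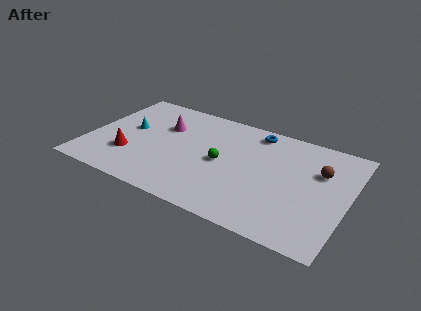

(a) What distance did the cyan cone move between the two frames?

2.2

The cyan cone moved from about (2.7, 7.4) to (2.3, 5.2), a distance of √(0.4² + 2.2²) ≈ 2.2.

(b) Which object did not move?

the magenta cone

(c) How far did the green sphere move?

1.7

The green sphere was near (6.4, 4.3) before and (8.1, 4.5) after, so it travelled √(1.7² + 0.2²) ≈ 1.7 units.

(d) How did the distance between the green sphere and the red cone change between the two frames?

+3.1

Before: roughly 2.6 units apart; after: 5.7. That's 3.1 units further apart.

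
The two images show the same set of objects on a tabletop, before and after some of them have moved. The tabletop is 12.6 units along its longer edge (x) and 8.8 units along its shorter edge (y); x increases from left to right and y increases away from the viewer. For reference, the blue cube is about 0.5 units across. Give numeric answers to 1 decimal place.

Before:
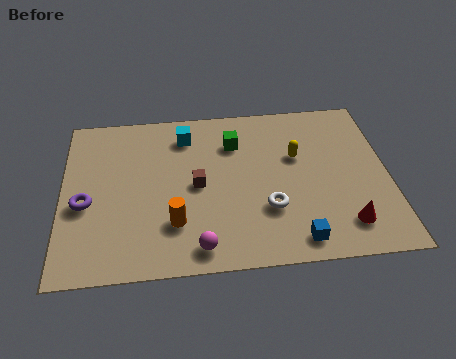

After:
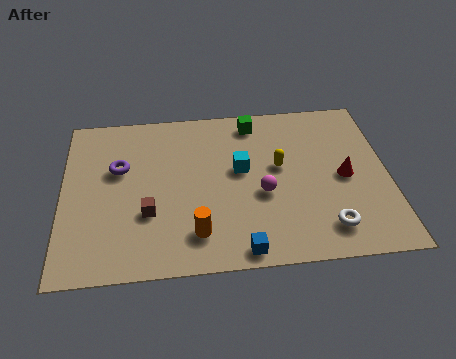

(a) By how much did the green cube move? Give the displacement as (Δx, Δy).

(0.8, 1.1)

The green cube started near (6.7, 6.5) and ended near (7.5, 7.6).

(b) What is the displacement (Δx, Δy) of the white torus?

(2.2, -1.2)

The white torus was at about (7.9, 2.8) and moved to about (10.1, 1.6).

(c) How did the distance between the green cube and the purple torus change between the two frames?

-0.7

The distance was about 6.4 in the first image and 5.7 in the second, so they moved 0.7 units closer together.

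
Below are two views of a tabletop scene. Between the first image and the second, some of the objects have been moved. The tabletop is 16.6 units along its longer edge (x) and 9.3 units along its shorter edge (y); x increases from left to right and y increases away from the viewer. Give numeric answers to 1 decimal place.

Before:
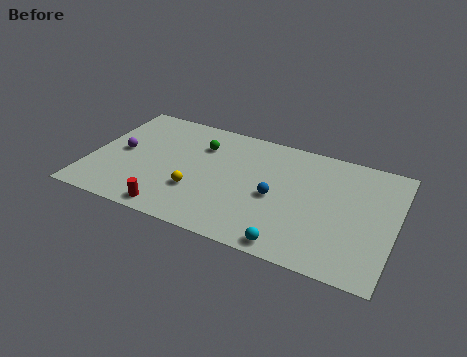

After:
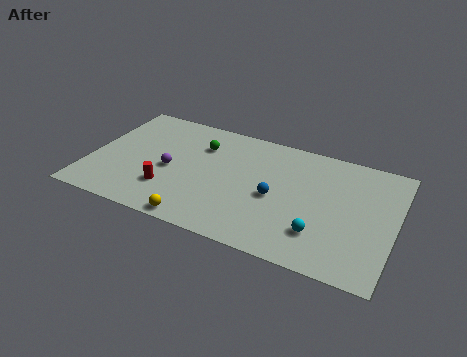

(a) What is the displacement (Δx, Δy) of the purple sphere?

(2.8, -0.5)

The purple sphere started near (1.6, 4.7) and ended near (4.4, 4.2).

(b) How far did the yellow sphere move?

2.2

From (6.0, 3.0) to (6.4, 0.8), the yellow sphere covered √(0.4² + 2.2²) ≈ 2.2 units.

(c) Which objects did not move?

the green sphere and the blue sphere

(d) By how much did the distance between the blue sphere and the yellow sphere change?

+0.7

The distance was about 4.4 in the first image and 5.1 in the second, so they moved 0.7 units further apart.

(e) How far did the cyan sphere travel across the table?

2.1

The cyan sphere moved from about (11.4, 0.9) to (12.8, 2.4), a distance of √(1.4² + 1.5²) ≈ 2.1.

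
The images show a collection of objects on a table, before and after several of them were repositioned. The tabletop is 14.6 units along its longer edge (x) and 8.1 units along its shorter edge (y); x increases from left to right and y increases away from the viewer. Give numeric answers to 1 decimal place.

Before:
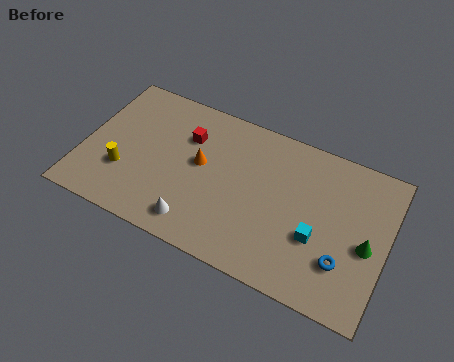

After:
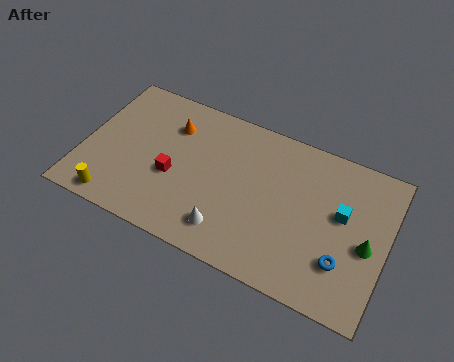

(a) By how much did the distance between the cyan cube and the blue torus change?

+0.9

Before: roughly 1.5 units apart; after: 2.4. That's 0.9 units further apart.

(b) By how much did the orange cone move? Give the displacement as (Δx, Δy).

(-1.6, 1.5)

The orange cone was at about (5.6, 4.5) and moved to about (4.0, 6.0).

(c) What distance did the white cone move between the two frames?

1.5

The white cone was near (5.8, 1.3) before and (7.3, 1.6) after, so it travelled √(1.5² + 0.3²) ≈ 1.5 units.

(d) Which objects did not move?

the green cone and the blue torus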